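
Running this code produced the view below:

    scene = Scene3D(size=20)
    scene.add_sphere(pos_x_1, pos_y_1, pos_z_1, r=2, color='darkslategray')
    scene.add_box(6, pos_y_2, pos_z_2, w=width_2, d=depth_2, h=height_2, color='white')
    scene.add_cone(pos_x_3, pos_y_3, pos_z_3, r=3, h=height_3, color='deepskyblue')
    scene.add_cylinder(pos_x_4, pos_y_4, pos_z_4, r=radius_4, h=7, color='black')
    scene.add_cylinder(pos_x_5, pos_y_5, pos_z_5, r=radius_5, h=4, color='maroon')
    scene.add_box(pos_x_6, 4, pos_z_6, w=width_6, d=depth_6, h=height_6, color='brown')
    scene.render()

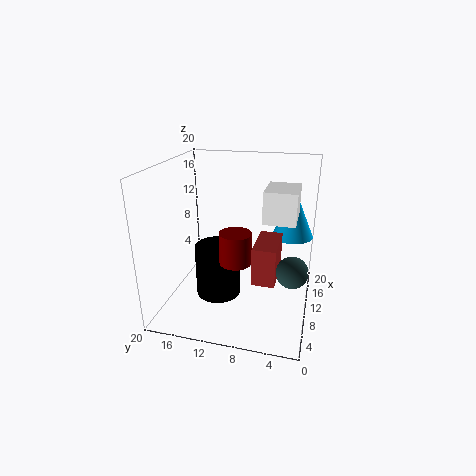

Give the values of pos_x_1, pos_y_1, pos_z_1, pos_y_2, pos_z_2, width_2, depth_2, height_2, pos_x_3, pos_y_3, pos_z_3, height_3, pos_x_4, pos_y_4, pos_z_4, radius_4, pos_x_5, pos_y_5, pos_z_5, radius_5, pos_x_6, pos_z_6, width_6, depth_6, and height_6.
pos_x_1 = 6; pos_y_1 = 2; pos_z_1 = 8; pos_y_2 = 2; pos_z_2 = 14; width_2 = 5; depth_2 = 4; height_2 = 4; pos_x_3 = 15; pos_y_3 = 3; pos_z_3 = 9; height_3 = 7; pos_x_4 = 7; pos_y_4 = 12; pos_z_4 = 3; radius_4 = 3; pos_x_5 = 5; pos_y_5 = 9; pos_z_5 = 9; radius_5 = 2; pos_x_6 = 5; pos_z_6 = 6; width_6 = 6; depth_6 = 3; height_6 = 5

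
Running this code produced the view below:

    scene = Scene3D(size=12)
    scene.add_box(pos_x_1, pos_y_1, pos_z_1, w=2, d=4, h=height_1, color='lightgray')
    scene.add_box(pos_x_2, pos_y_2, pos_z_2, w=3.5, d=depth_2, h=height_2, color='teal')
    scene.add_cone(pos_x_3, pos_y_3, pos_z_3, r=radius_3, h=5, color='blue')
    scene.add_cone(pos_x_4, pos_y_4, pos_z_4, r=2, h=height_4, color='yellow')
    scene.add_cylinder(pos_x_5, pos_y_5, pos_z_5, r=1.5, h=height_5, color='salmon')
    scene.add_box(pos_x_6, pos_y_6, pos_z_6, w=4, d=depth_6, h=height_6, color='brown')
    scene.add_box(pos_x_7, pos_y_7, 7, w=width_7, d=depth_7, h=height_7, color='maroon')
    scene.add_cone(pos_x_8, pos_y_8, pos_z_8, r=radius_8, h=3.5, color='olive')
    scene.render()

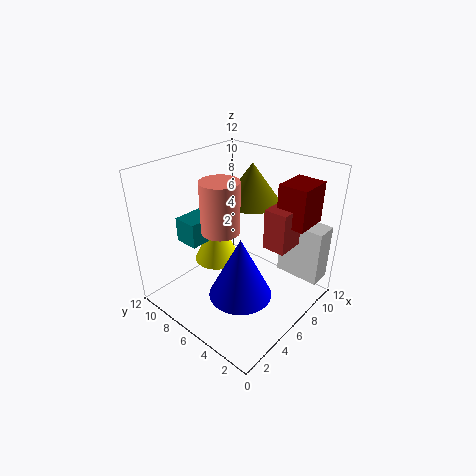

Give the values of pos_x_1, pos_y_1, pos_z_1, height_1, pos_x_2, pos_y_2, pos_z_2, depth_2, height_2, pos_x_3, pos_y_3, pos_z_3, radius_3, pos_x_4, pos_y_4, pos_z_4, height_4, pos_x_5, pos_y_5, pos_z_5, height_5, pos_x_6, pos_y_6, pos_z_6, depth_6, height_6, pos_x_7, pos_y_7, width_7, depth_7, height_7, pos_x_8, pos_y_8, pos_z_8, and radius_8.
pos_x_1 = 10, pos_y_1 = 0.5, pos_z_1 = 1.5, height_1 = 5, pos_x_2 = 2.5, pos_y_2 = 7.5, pos_z_2 = 6, depth_2 = 2, height_2 = 2, pos_x_3 = 4, pos_y_3 = 4, pos_z_3 = 2.5, radius_3 = 2.5, pos_x_4 = 6, pos_y_4 = 8.5, pos_z_4 = 3, height_4 = 4.5, pos_x_5 = 4, pos_y_5 = 6, pos_z_5 = 7.5, height_5 = 4, pos_x_6 = 7.5, pos_y_6 = 2.5, pos_z_6 = 5, depth_6 = 2, height_6 = 3.5, pos_x_7 = 8.5, pos_y_7 = 1.5, width_7 = 3, depth_7 = 2.5, height_7 = 3.5, pos_x_8 = 9, pos_y_8 = 7, pos_z_8 = 8, radius_8 = 2.5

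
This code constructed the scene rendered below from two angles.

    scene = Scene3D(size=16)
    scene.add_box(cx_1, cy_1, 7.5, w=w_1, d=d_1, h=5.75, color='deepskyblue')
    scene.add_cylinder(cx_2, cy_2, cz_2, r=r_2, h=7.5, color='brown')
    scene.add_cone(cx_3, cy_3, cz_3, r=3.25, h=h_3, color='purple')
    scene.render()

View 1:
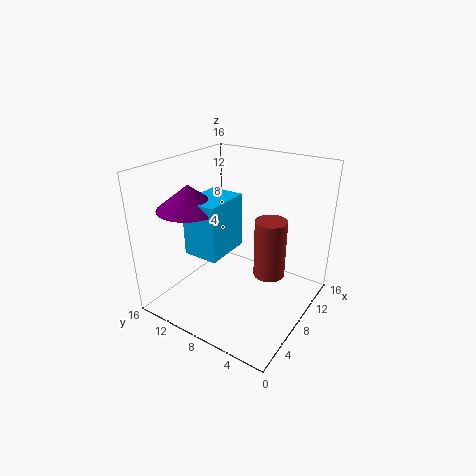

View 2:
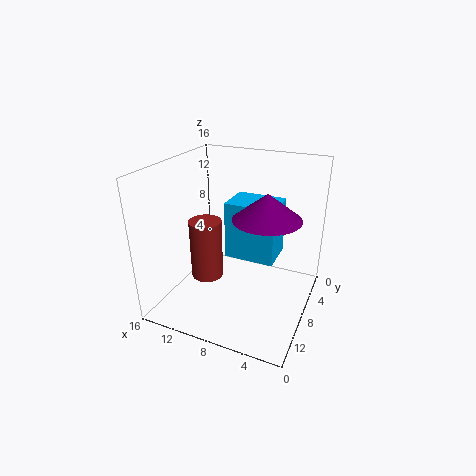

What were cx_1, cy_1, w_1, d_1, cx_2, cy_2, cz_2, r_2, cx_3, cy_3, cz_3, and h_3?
cx_1 = 3
cy_1 = 7.5
w_1 = 5
d_1 = 3.75
cx_2 = 13
cy_2 = 6.5
cz_2 = 1
r_2 = 2
cx_3 = 3.75
cy_3 = 11
cz_3 = 12.25
h_3 = 2.5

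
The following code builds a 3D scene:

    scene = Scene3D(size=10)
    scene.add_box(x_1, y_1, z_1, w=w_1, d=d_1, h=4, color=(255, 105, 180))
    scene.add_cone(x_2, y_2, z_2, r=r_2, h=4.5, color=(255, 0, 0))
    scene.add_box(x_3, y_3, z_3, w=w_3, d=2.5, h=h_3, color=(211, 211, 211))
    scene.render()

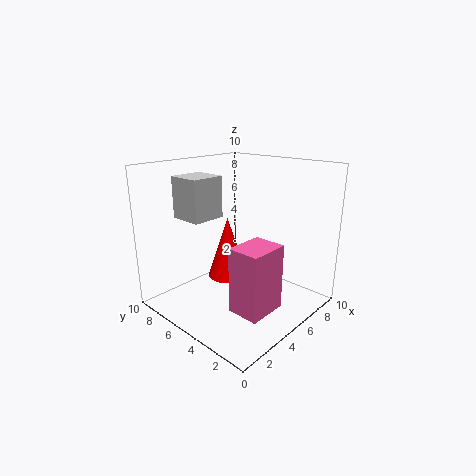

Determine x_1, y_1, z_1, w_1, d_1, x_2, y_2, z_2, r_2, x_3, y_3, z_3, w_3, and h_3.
x_1 = 1.5, y_1 = 0.5, z_1 = 2, w_1 = 2.5, d_1 = 2, x_2 = 5.5, y_2 = 6.5, z_2 = 1.5, r_2 = 1.5, x_3 = 3, y_3 = 7, z_3 = 6, w_3 = 2.5, h_3 = 3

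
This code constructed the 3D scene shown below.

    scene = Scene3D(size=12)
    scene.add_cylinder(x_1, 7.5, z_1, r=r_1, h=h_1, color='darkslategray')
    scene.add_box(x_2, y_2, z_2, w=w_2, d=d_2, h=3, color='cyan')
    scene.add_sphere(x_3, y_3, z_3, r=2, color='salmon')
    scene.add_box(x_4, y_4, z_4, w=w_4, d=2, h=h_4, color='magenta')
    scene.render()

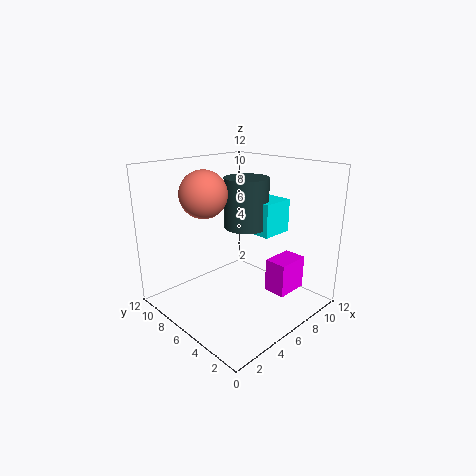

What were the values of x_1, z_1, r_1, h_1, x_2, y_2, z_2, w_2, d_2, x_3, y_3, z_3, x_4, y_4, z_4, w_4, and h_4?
x_1 = 8.5; z_1 = 6; r_1 = 2; h_1 = 4.5; x_2 = 8.5; y_2 = 5; z_2 = 5.5; w_2 = 3; d_2 = 3.5; x_3 = 4.5; y_3 = 8.5; z_3 = 9.5; x_4 = 8.5; y_4 = 3; z_4 = 0.5; w_4 = 3; h_4 = 3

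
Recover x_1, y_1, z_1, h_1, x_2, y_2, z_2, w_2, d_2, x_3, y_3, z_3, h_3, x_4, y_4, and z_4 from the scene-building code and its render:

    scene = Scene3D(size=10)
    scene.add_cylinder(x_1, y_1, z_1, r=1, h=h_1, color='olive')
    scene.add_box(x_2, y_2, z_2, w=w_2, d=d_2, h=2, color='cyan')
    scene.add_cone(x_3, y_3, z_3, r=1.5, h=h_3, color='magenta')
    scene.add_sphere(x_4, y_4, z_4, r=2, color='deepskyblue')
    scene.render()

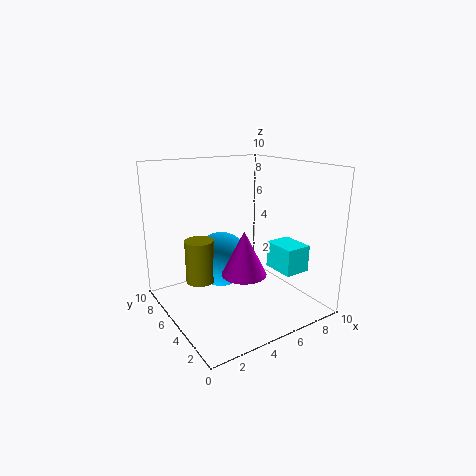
x_1 = 2.5, y_1 = 6, z_1 = 2, h_1 = 3, x_2 = 8, y_2 = 3, z_2 = 2, w_2 = 2, d_2 = 2.5, x_3 = 4.5, y_3 = 3.5, z_3 = 3, h_3 = 3, x_4 = 4.5, y_4 = 6.5, z_4 = 3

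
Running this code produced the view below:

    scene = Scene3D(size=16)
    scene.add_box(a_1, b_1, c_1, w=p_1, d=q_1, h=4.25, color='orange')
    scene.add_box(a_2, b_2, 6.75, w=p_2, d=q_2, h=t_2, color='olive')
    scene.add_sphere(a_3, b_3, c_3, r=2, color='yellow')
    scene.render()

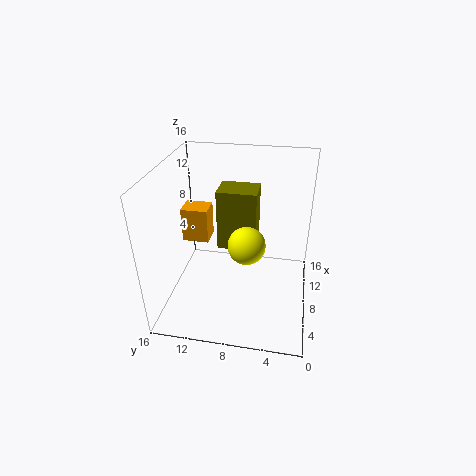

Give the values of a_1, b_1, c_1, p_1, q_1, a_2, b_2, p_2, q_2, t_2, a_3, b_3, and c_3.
a_1 = 10.5; b_1 = 12.25; c_1 = 5.25; p_1 = 2.75; q_1 = 3.25; a_2 = 7.5; b_2 = 6; p_2 = 3.25; q_2 = 4.25; t_2 = 6.75; a_3 = 6.25; b_3 = 6.75; c_3 = 8.25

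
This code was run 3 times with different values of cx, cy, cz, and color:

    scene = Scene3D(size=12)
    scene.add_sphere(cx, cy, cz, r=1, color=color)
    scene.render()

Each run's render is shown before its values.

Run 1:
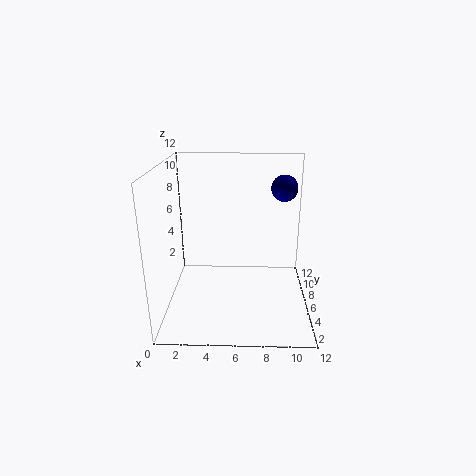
cx = 9.5
cy = 5
cz = 10.5
color = 'navy'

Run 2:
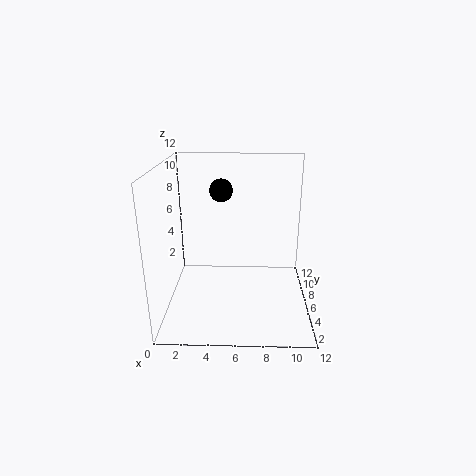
cx = 4.5
cy = 8
cz = 9.5
color = 'black'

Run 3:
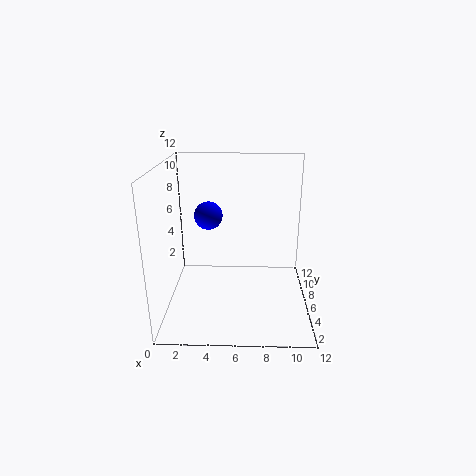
cx = 4
cy = 3
cz = 9
color = 'blue'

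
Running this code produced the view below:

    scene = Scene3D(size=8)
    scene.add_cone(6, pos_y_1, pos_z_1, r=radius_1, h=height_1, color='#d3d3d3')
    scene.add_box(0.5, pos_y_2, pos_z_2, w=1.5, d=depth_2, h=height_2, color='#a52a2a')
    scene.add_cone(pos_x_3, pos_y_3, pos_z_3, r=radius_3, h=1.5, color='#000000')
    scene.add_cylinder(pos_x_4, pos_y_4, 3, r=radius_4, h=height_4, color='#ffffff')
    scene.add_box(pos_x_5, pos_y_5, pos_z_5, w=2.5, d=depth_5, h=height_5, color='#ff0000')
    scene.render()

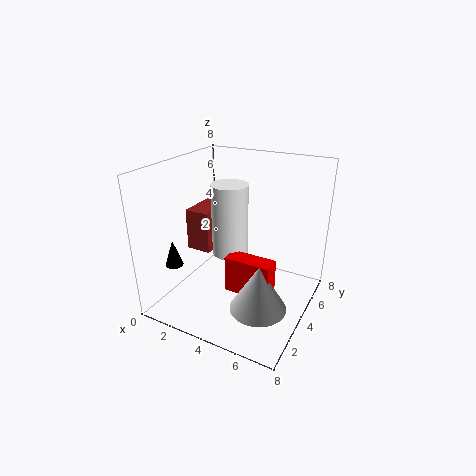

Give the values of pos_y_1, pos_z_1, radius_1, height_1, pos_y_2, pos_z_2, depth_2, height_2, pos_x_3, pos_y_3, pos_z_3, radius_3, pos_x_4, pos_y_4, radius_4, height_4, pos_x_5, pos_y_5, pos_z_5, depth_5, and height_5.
pos_y_1 = 2.5, pos_z_1 = 1, radius_1 = 1.5, height_1 = 2.5, pos_y_2 = 4, pos_z_2 = 2.5, depth_2 = 2.5, height_2 = 2.5, pos_x_3 = 1, pos_y_3 = 2, pos_z_3 = 2.5, radius_3 = 0.5, pos_x_4 = 3.5, pos_y_4 = 4, radius_4 = 1, height_4 = 4, pos_x_5 = 4, pos_y_5 = 2.5, pos_z_5 = 1.5, depth_5 = 1, height_5 = 2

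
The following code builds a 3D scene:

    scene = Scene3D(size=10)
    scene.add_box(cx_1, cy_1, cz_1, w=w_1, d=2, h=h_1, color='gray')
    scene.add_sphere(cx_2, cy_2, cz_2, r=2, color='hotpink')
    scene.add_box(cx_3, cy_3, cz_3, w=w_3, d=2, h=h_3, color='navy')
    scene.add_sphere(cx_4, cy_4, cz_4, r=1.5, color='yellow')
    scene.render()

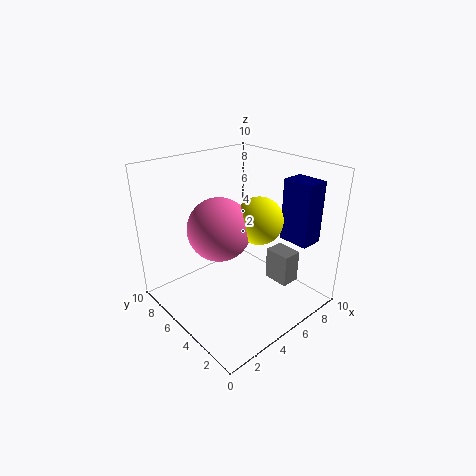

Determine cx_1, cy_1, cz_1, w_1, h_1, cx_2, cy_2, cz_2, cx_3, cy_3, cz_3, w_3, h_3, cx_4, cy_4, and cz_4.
cx_1 = 8; cy_1 = 3; cz_1 = 0.5; w_1 = 1.5; h_1 = 2.5; cx_2 = 3; cy_2 = 4.5; cz_2 = 6.5; cx_3 = 6.5; cy_3 = 0.5; cz_3 = 5.5; w_3 = 1.5; h_3 = 4; cx_4 = 5; cy_4 = 3; cz_4 = 7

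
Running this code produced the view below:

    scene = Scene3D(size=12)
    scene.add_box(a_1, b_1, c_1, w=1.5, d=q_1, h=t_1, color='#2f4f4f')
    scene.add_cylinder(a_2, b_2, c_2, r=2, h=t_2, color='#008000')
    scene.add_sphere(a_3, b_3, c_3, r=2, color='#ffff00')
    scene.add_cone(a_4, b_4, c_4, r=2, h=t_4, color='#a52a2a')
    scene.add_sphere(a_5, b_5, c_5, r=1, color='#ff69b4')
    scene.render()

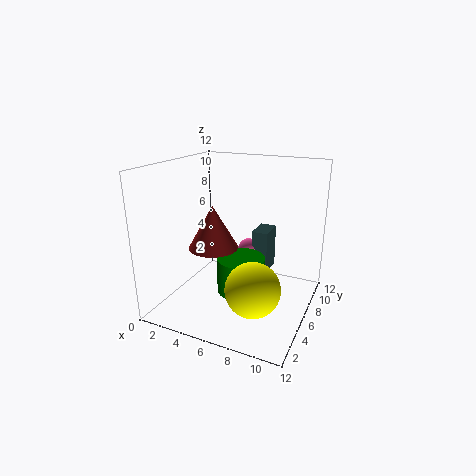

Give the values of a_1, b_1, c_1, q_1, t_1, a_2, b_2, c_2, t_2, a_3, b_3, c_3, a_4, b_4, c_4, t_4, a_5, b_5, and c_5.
a_1 = 6
b_1 = 9
c_1 = 1.5
q_1 = 2.5
t_1 = 4
a_2 = 6.5
b_2 = 5.5
c_2 = 1.5
t_2 = 3
a_3 = 9
b_3 = 2
c_3 = 4
a_4 = 4.5
b_4 = 4.5
c_4 = 5.5
t_4 = 3.5
a_5 = 5.5
b_5 = 9.5
c_5 = 3.5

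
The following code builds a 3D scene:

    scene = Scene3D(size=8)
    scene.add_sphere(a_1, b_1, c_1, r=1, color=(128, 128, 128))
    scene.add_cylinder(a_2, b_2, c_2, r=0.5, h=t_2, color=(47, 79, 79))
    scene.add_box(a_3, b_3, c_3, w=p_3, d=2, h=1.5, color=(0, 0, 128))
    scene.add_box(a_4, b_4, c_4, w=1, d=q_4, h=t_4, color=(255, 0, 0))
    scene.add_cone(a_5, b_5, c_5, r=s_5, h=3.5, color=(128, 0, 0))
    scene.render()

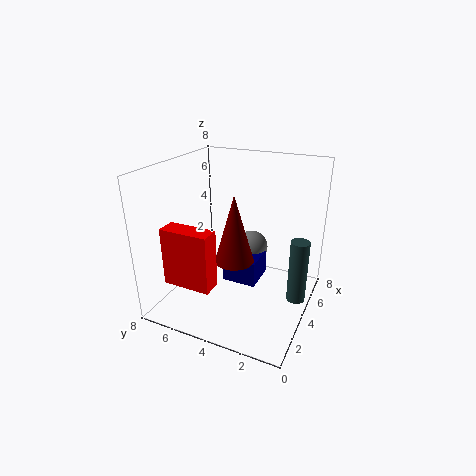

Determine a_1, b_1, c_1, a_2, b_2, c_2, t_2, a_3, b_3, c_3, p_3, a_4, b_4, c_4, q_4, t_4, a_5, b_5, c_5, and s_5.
a_1 = 6, b_1 = 4, c_1 = 2.5, a_2 = 4, b_2 = 0.5, c_2 = 1, t_2 = 3.5, a_3 = 4, b_3 = 3, c_3 = 1, p_3 = 2, a_4 = 0.5, b_4 = 4, c_4 = 2.5, q_4 = 2.5, t_4 = 3, a_5 = 2.5, b_5 = 3.5, c_5 = 3.5, s_5 = 1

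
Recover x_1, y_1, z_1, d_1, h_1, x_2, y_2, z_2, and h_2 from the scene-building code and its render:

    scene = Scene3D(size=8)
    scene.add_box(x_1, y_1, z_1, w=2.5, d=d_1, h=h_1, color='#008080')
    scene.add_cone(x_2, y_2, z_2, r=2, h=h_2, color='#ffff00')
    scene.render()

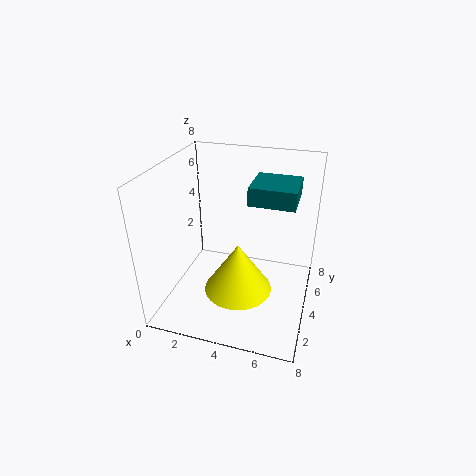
x_1 = 4.5; y_1 = 4; z_1 = 6; d_1 = 2.5; h_1 = 1; x_2 = 4; y_2 = 4; z_2 = 0.5; h_2 = 3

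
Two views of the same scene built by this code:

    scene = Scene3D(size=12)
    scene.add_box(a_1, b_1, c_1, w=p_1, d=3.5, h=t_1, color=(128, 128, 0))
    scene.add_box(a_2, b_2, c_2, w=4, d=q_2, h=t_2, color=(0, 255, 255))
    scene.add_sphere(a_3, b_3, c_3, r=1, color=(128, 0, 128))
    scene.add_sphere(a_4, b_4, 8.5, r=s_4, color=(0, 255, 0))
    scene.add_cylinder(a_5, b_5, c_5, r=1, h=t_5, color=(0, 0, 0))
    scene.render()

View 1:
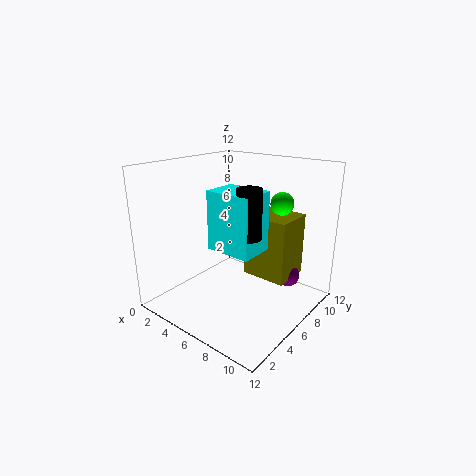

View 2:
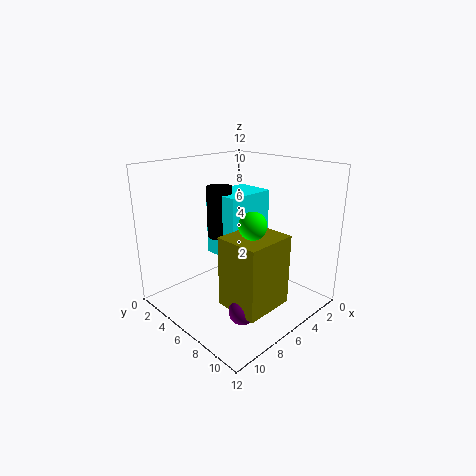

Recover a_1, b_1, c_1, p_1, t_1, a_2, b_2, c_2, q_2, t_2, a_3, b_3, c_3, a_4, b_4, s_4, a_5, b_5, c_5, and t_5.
a_1 = 5.5; b_1 = 7.5; c_1 = 2; p_1 = 4; t_1 = 5.5; a_2 = 4; b_2 = 4.5; c_2 = 5; q_2 = 3; t_2 = 5; a_3 = 9; b_3 = 9.5; c_3 = 2; a_4 = 8; b_4 = 9.5; s_4 = 1; a_5 = 7.5; b_5 = 5.5; c_5 = 6.5; t_5 = 4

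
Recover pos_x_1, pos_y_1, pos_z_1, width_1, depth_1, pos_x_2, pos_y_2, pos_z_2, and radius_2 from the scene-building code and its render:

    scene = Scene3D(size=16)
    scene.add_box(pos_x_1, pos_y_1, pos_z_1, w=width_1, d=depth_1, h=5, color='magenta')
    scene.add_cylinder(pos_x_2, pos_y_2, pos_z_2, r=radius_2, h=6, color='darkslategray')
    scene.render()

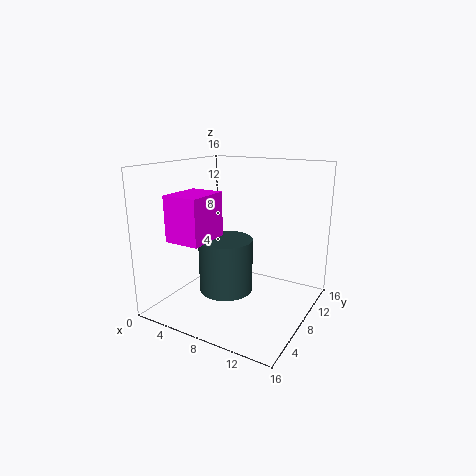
pos_x_1 = 2
pos_y_1 = 3
pos_z_1 = 8
width_1 = 4
depth_1 = 5
pos_x_2 = 7
pos_y_2 = 7
pos_z_2 = 2
radius_2 = 3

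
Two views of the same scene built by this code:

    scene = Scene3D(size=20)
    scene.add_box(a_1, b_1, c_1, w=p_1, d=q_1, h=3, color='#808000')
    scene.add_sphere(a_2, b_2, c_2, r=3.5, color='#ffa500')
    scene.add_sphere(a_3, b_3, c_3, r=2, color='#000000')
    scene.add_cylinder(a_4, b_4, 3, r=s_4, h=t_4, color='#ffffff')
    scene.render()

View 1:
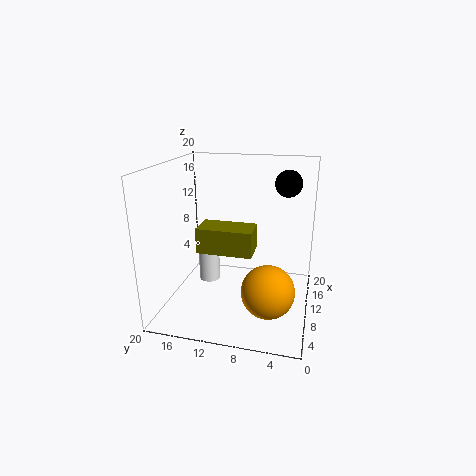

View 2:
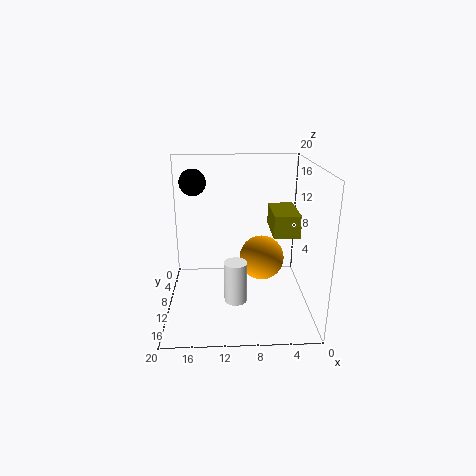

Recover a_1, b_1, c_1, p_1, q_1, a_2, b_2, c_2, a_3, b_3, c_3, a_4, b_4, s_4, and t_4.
a_1 = 2; b_1 = 6.5; c_1 = 11; p_1 = 3.5; q_1 = 6.5; a_2 = 6; b_2 = 5; c_2 = 4.5; a_3 = 16.5; b_3 = 4; c_3 = 16.5; a_4 = 10.5; b_4 = 14.5; s_4 = 1.5; t_4 = 5.5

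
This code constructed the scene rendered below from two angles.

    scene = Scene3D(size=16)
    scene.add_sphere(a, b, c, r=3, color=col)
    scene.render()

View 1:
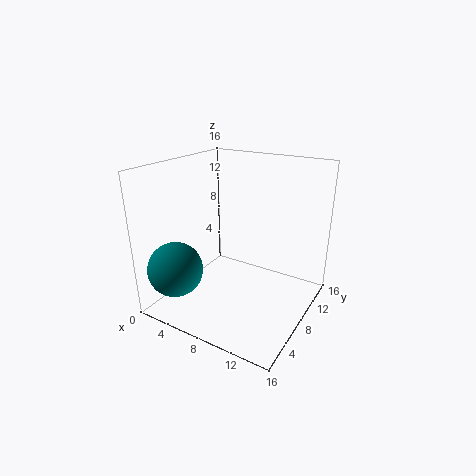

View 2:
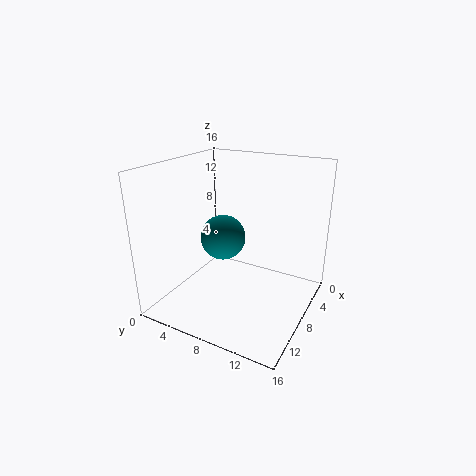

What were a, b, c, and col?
a = 3
b = 3
c = 5
col = 'teal'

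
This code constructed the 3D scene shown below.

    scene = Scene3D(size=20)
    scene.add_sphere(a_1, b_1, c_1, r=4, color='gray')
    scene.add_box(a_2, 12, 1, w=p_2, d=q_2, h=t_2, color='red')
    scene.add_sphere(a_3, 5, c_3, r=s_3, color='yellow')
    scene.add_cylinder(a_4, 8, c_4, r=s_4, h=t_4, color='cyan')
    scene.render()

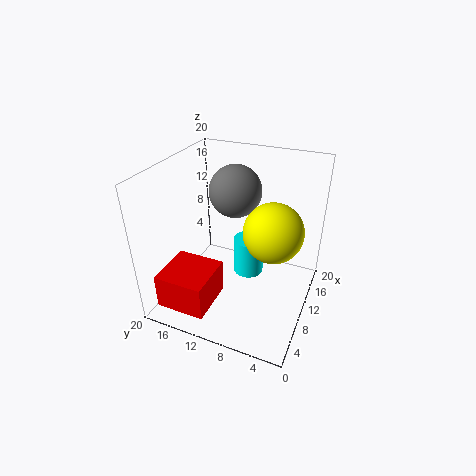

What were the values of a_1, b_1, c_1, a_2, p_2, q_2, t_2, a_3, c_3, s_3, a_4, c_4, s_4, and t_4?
a_1 = 16, b_1 = 13, c_1 = 14, a_2 = 2, p_2 = 7, q_2 = 7, t_2 = 5, a_3 = 10, c_3 = 12, s_3 = 4, a_4 = 9, c_4 = 6, s_4 = 2, t_4 = 5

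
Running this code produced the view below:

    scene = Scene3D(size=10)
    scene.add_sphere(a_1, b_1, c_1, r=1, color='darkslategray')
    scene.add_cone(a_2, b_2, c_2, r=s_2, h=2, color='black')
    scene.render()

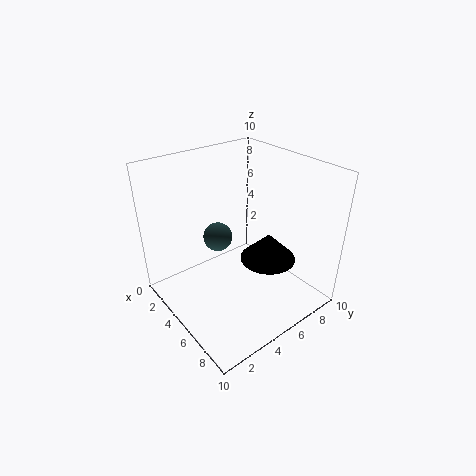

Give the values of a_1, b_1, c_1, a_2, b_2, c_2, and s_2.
a_1 = 4
b_1 = 4
c_1 = 5
a_2 = 6
b_2 = 7
c_2 = 3
s_2 = 2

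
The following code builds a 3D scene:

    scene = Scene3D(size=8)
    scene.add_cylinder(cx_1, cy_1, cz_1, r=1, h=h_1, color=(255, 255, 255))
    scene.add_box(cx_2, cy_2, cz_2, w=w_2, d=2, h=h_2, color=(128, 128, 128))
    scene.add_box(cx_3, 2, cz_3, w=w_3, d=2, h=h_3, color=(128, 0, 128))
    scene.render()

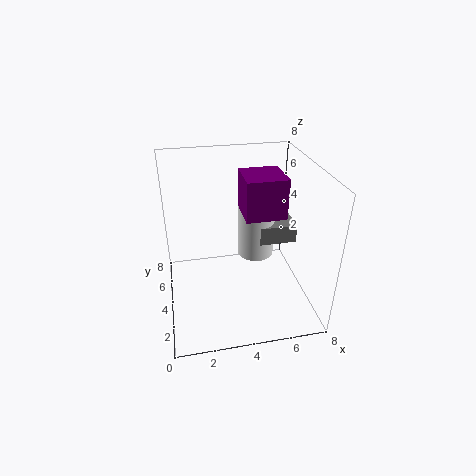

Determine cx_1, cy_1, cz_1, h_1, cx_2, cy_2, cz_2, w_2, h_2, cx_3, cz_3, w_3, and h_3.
cx_1 = 5, cy_1 = 4, cz_1 = 3, h_1 = 4, cx_2 = 5, cy_2 = 3, cz_2 = 4, w_2 = 2, h_2 = 1, cx_3 = 4, cz_3 = 6, w_3 = 2, h_3 = 2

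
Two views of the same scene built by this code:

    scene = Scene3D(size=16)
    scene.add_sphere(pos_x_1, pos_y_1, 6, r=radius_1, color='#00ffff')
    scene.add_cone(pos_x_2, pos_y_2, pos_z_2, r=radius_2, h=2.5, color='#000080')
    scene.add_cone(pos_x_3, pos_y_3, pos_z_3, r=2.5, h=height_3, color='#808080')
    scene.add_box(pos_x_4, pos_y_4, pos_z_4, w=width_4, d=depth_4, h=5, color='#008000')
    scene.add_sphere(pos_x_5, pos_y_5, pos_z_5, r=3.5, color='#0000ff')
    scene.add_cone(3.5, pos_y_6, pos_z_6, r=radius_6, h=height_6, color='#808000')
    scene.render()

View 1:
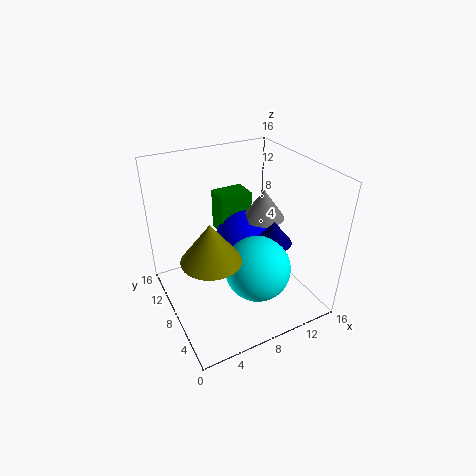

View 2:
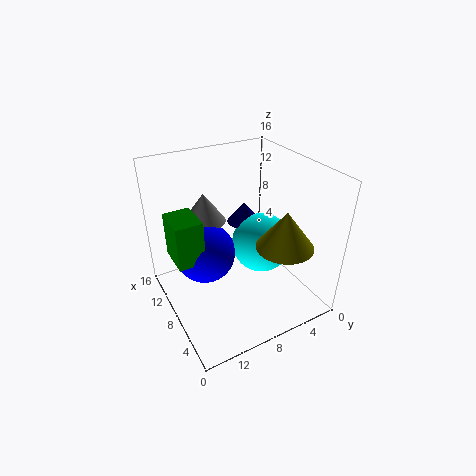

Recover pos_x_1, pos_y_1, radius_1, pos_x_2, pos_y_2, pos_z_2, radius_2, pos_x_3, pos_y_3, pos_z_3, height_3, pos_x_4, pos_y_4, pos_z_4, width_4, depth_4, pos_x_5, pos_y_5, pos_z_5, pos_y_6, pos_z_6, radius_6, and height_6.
pos_x_1 = 8.5
pos_y_1 = 4.5
radius_1 = 3.5
pos_x_2 = 11
pos_y_2 = 5.5
pos_z_2 = 8
radius_2 = 2
pos_x_3 = 12.5
pos_y_3 = 10
pos_z_3 = 8.5
height_3 = 3.5
pos_x_4 = 8
pos_y_4 = 12
pos_z_4 = 6
width_4 = 4
depth_4 = 3
pos_x_5 = 10.5
pos_y_5 = 11
pos_z_5 = 5.5
pos_y_6 = 5
pos_z_6 = 8.5
radius_6 = 3
height_6 = 4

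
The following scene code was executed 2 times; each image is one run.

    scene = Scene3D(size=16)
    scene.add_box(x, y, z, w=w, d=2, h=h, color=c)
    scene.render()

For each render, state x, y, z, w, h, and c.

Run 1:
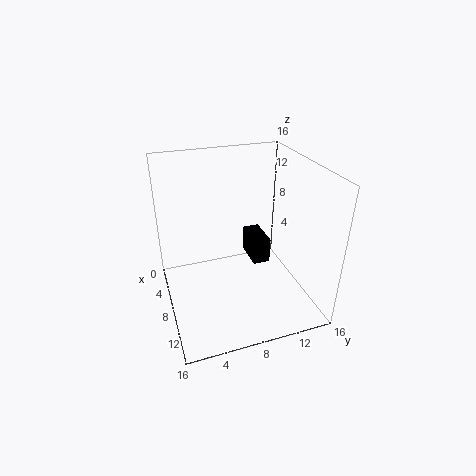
x = 4, y = 10, z = 4, w = 4, h = 3, c = 'black'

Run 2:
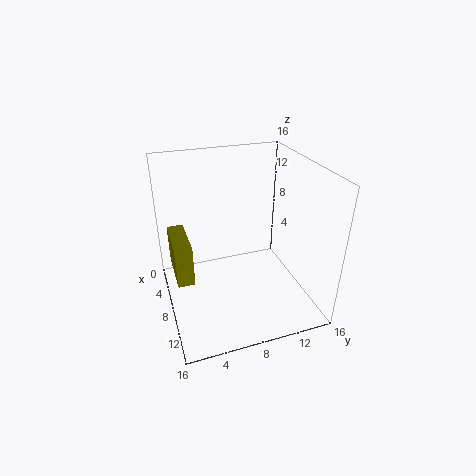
x = 1, y = 1, z = 2, w = 6, h = 5, c = 'olive'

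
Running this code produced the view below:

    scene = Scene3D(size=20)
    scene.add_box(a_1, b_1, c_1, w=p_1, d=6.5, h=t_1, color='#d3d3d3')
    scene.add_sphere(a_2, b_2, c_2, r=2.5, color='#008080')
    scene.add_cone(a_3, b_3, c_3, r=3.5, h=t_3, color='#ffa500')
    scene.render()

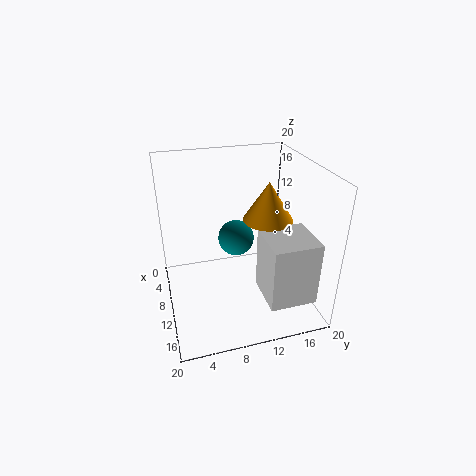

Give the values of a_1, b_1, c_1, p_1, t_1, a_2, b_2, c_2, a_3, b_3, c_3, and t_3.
a_1 = 11, b_1 = 12.5, c_1 = 2.5, p_1 = 6.5, t_1 = 9, a_2 = 9, b_2 = 10, c_2 = 9.5, a_3 = 9.5, b_3 = 14.5, c_3 = 12, t_3 = 5.5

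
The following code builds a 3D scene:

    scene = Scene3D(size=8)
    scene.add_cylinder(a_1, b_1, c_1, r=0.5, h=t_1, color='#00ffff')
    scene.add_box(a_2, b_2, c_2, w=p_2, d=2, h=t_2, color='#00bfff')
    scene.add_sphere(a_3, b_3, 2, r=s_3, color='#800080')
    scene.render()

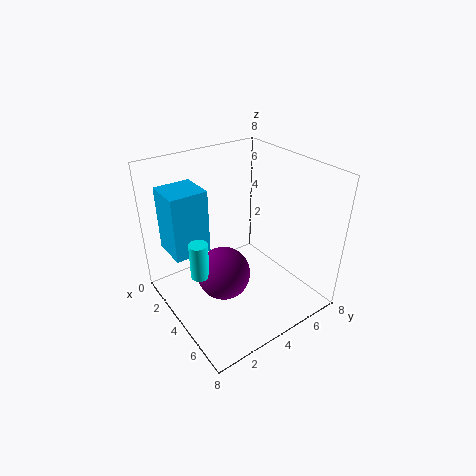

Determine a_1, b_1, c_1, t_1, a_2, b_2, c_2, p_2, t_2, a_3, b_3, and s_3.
a_1 = 4, b_1 = 1.5, c_1 = 2.5, t_1 = 2, a_2 = 1.5, b_2 = 0.5, c_2 = 3.5, p_2 = 2, t_2 = 3.5, a_3 = 4, b_3 = 3, s_3 = 1.5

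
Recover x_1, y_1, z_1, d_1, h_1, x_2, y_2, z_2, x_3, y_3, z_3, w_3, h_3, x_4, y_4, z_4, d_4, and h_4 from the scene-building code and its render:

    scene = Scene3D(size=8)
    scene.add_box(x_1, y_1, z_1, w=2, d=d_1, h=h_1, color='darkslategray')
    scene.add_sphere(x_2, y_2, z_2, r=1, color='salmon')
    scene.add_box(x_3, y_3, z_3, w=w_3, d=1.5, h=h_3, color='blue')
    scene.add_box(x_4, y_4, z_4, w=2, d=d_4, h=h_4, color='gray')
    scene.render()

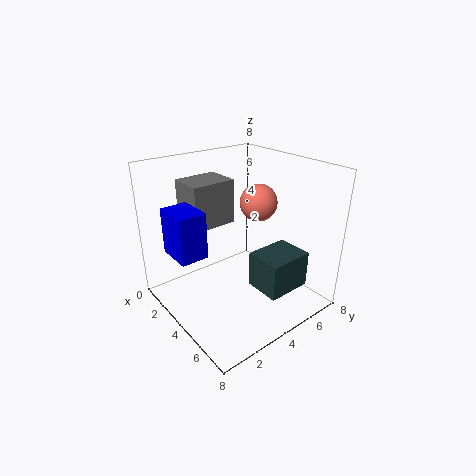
x_1 = 5; y_1 = 4; z_1 = 1.5; d_1 = 2.5; h_1 = 2; x_2 = 4.5; y_2 = 5; z_2 = 6; x_3 = 2; y_3 = 0.5; z_3 = 3.5; w_3 = 2; h_3 = 2.5; x_4 = 1; y_4 = 2; z_4 = 4.5; d_4 = 2.5; h_4 = 2.5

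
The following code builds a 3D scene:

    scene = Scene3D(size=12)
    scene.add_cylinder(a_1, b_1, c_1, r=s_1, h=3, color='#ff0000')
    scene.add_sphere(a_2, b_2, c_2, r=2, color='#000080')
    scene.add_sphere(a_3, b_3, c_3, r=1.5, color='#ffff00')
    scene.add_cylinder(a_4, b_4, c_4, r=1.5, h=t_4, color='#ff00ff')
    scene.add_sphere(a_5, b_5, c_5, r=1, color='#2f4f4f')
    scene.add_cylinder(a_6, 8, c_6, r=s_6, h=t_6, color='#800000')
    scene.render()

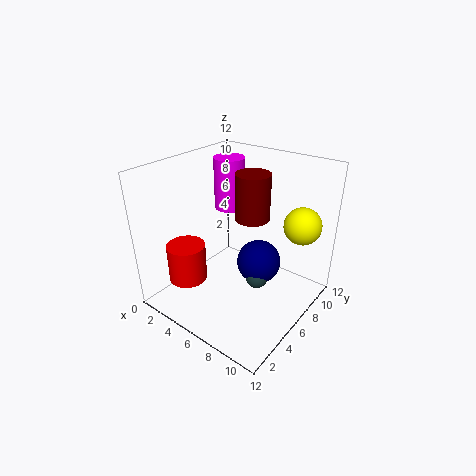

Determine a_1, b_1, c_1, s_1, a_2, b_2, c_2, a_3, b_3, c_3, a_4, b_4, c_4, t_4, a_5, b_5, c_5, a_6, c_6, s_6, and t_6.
a_1 = 4, b_1 = 2, c_1 = 3.5, s_1 = 1.5, a_2 = 6.5, b_2 = 8.5, c_2 = 2.5, a_3 = 10.5, b_3 = 8.5, c_3 = 7.5, a_4 = 1.5, b_4 = 10.5, c_4 = 6, t_4 = 5, a_5 = 7, b_5 = 7.5, c_5 = 1.5, a_6 = 6, c_6 = 7, s_6 = 1.5, t_6 = 4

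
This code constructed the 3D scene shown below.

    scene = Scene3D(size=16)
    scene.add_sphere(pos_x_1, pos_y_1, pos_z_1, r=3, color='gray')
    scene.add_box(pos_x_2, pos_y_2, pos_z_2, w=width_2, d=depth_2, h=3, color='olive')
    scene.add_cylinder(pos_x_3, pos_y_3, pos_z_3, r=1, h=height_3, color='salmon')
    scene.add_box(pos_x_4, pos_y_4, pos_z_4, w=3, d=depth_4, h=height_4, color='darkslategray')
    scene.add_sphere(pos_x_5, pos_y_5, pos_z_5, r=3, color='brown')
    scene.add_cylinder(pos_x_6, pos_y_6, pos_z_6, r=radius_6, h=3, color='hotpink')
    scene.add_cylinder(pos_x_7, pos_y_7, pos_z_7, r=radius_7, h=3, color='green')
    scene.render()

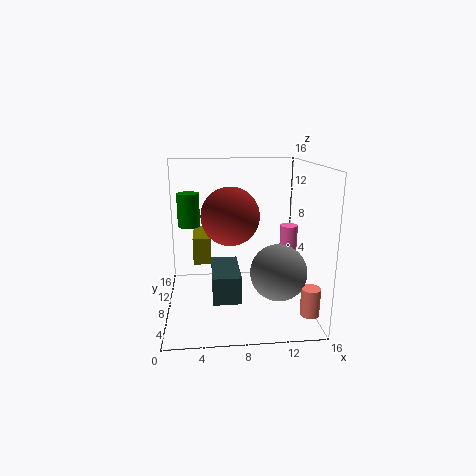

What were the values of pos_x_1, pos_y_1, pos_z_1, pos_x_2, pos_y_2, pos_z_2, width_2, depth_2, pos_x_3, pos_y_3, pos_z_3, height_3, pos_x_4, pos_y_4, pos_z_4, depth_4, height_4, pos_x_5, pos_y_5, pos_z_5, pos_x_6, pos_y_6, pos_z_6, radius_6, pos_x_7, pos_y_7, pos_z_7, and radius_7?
pos_x_1 = 12; pos_y_1 = 5; pos_z_1 = 5; pos_x_2 = 3; pos_y_2 = 8; pos_z_2 = 5; width_2 = 2; depth_2 = 5; pos_x_3 = 15; pos_y_3 = 3; pos_z_3 = 1; height_3 = 3; pos_x_4 = 5; pos_y_4 = 4; pos_z_4 = 2; depth_4 = 6; height_4 = 3; pos_x_5 = 7; pos_y_5 = 6; pos_z_5 = 11; pos_x_6 = 14; pos_y_6 = 9; pos_z_6 = 6; radius_6 = 1; pos_x_7 = 3; pos_y_7 = 3; pos_z_7 = 11; radius_7 = 1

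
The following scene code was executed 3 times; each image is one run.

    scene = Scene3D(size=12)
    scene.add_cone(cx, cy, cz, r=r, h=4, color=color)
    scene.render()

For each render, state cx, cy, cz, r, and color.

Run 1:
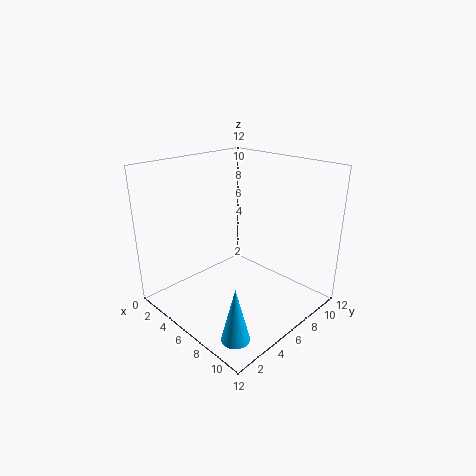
cx = 10.75; cy = 1; cz = 1.5; r = 1; color = 'deepskyblue'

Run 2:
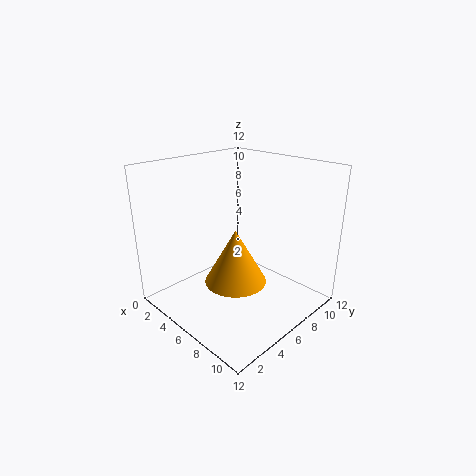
cx = 8.5; cy = 3.25; cz = 4.25; r = 2.25; color = 'orange'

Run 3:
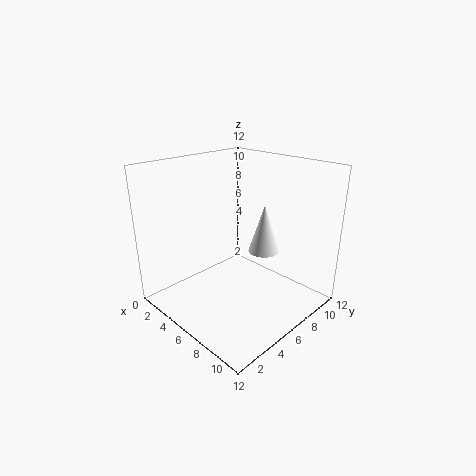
cx = 7.75; cy = 7.25; cz = 5; r = 1.25; color = 'white'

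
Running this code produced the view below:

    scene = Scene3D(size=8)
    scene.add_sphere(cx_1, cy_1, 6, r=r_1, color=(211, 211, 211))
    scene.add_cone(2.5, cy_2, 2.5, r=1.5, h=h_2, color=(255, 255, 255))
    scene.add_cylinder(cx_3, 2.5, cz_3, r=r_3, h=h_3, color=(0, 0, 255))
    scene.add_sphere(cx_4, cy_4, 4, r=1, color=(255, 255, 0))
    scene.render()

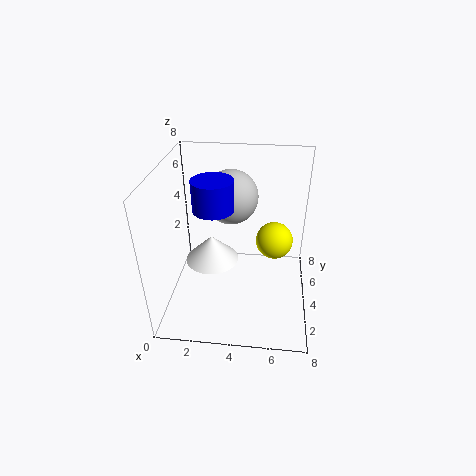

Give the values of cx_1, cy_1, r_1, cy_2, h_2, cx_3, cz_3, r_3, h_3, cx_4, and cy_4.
cx_1 = 3.5; cy_1 = 5; r_1 = 1.5; cy_2 = 4; h_2 = 1.5; cx_3 = 3; cz_3 = 6.5; r_3 = 1; h_3 = 1.5; cx_4 = 6; cy_4 = 4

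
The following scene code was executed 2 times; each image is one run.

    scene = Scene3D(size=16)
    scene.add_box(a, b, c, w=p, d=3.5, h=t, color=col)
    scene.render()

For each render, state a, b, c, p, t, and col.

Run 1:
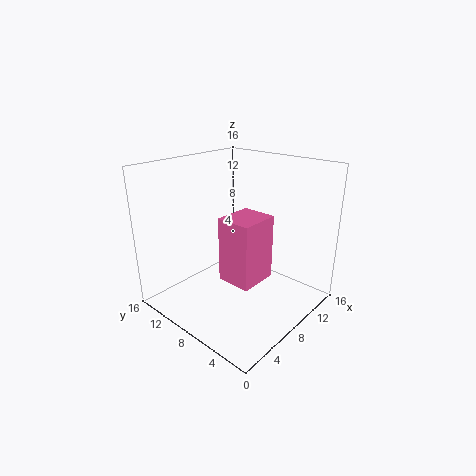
a = 3.5; b = 3; c = 5.5; p = 4; t = 6.5; col = 'hotpink'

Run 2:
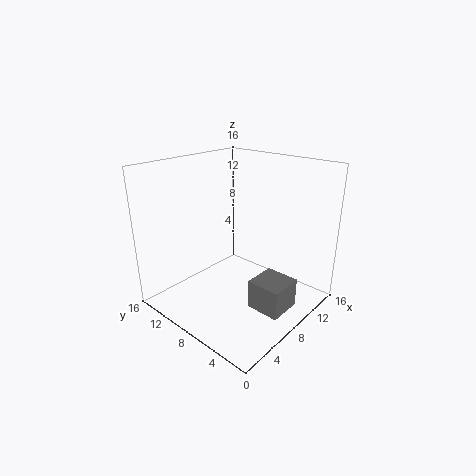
a = 5; b = 0.5; c = 2.5; p = 3.5; t = 3; col = 'gray'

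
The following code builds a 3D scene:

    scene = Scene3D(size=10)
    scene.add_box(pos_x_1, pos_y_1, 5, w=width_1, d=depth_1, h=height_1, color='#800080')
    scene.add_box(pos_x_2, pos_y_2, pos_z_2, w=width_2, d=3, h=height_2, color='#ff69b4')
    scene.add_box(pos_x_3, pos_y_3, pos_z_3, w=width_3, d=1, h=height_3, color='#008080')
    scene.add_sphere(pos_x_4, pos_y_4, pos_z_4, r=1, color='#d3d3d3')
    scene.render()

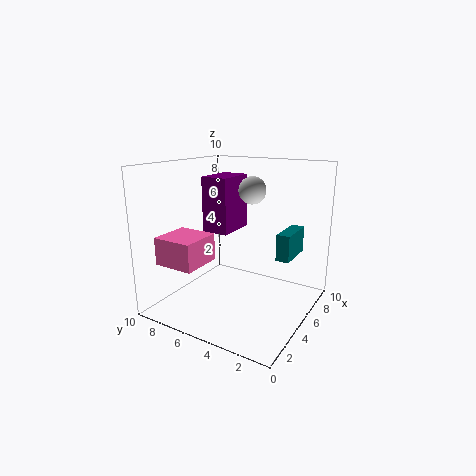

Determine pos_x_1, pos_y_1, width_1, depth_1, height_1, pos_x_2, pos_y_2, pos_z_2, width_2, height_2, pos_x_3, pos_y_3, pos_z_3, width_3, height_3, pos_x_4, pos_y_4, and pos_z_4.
pos_x_1 = 5
pos_y_1 = 6
width_1 = 3
depth_1 = 2
height_1 = 4
pos_x_2 = 2
pos_y_2 = 7
pos_z_2 = 3
width_2 = 3
height_2 = 2
pos_x_3 = 7
pos_y_3 = 2
pos_z_3 = 3
width_3 = 3
height_3 = 2
pos_x_4 = 7
pos_y_4 = 5
pos_z_4 = 8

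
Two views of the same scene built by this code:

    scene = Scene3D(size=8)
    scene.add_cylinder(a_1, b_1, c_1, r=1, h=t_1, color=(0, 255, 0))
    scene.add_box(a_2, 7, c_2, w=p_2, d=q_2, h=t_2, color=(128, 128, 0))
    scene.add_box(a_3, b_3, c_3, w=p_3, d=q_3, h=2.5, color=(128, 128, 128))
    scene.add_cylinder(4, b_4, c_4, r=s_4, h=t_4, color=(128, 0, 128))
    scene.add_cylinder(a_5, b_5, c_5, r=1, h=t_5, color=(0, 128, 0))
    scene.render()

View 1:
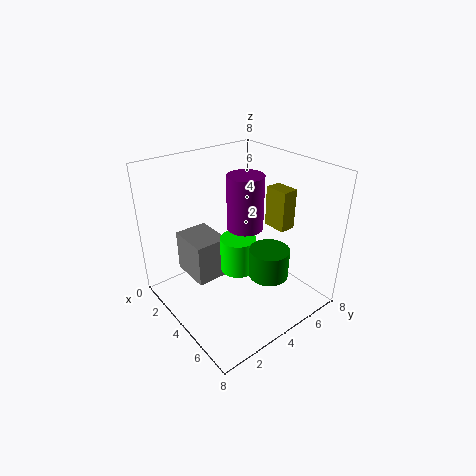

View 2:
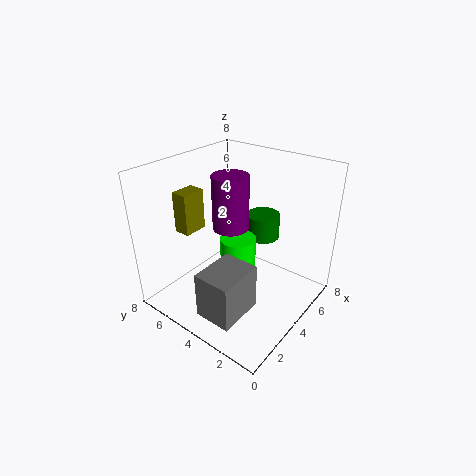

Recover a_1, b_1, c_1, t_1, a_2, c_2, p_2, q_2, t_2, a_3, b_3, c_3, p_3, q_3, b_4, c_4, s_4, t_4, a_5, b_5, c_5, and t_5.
a_1 = 4, b_1 = 4, c_1 = 2, t_1 = 2, a_2 = 3, c_2 = 3.5, p_2 = 1.5, q_2 = 1, t_2 = 2.5, a_3 = 0.5, b_3 = 2, c_3 = 1, p_3 = 2.5, q_3 = 2, b_4 = 4.5, c_4 = 4.5, s_4 = 1, t_4 = 3, a_5 = 6.5, b_5 = 4, c_5 = 3, t_5 = 1.5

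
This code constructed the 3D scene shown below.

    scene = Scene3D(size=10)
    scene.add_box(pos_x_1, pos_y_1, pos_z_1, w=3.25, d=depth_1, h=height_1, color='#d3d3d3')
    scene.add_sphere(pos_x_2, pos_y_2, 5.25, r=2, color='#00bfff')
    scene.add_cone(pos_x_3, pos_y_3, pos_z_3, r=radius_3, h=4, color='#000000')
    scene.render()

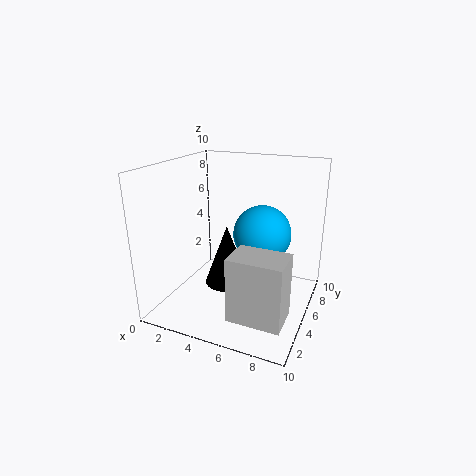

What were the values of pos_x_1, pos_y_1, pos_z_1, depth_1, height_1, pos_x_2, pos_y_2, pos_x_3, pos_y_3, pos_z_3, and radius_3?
pos_x_1 = 6.25
pos_y_1 = 0.25
pos_z_1 = 1.75
depth_1 = 2.25
height_1 = 4
pos_x_2 = 6.5
pos_y_2 = 5.75
pos_x_3 = 4.75
pos_y_3 = 3.75
pos_z_3 = 2.25
radius_3 = 1.5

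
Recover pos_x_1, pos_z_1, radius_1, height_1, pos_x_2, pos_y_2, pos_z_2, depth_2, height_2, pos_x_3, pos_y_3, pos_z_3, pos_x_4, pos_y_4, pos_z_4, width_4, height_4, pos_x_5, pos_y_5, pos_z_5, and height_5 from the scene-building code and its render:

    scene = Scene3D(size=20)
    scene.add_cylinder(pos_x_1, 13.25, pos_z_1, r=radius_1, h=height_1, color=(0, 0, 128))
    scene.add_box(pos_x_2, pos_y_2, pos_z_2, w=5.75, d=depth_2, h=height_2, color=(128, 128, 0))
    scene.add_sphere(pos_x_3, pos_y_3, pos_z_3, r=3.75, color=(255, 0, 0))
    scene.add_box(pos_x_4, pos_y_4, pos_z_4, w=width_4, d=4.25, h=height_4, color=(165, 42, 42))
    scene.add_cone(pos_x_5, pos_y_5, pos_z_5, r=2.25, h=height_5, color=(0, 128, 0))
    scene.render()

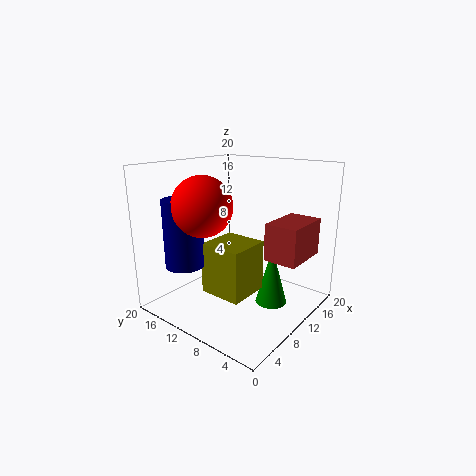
pos_x_1 = 3, pos_z_1 = 7.5, radius_1 = 2.5, height_1 = 8.75, pos_x_2 = 4.25, pos_y_2 = 5.75, pos_z_2 = 3.75, depth_2 = 5.75, height_2 = 6.75, pos_x_3 = 4, pos_y_3 = 10.75, pos_z_3 = 15.5, pos_x_4 = 8.25, pos_y_4 = 0.25, pos_z_4 = 8.75, width_4 = 6.5, height_4 = 4.75, pos_x_5 = 12.75, pos_y_5 = 6, pos_z_5 = 0.25, height_5 = 8.25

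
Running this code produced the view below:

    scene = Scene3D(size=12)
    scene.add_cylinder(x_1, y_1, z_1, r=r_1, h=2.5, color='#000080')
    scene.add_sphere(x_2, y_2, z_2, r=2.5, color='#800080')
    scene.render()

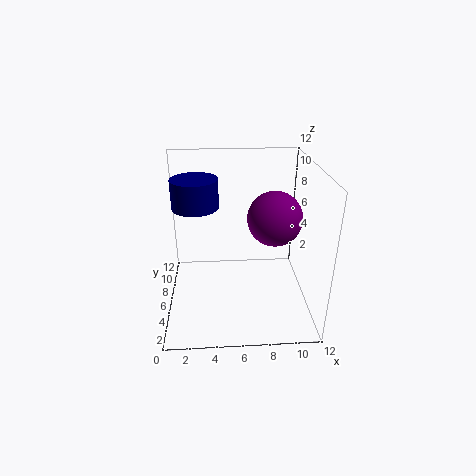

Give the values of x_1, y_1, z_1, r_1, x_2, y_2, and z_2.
x_1 = 2.5
y_1 = 8
z_1 = 8
r_1 = 2
x_2 = 9.5
y_2 = 8.5
z_2 = 6.5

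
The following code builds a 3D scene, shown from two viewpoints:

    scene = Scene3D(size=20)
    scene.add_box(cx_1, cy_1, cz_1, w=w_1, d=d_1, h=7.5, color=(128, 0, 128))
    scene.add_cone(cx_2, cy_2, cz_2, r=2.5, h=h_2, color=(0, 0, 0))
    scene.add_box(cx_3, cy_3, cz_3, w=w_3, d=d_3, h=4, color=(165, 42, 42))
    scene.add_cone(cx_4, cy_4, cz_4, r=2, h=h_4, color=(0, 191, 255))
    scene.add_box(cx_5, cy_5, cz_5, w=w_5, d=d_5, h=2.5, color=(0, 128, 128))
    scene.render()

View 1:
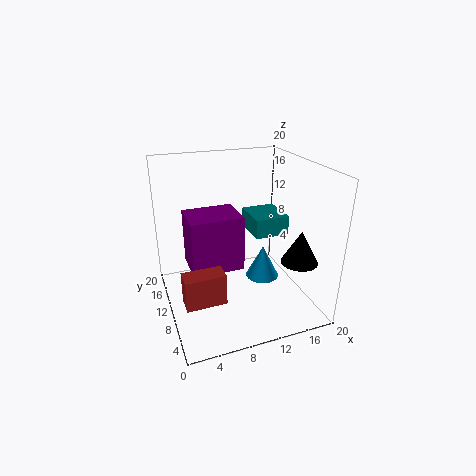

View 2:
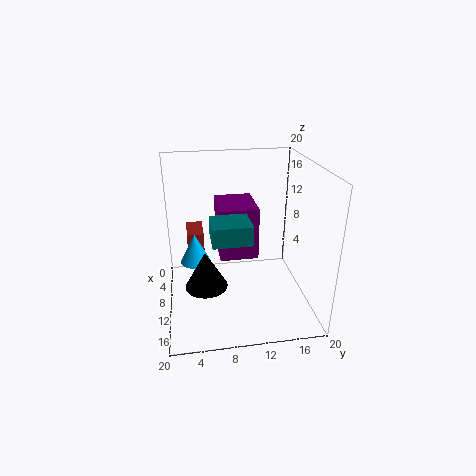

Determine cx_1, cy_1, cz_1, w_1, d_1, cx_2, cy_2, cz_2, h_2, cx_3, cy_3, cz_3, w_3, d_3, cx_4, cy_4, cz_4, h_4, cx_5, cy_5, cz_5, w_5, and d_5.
cx_1 = 3
cy_1 = 7.5
cz_1 = 6.5
w_1 = 7
d_1 = 5.5
cx_2 = 17
cy_2 = 5
cz_2 = 7.5
h_2 = 4.5
cx_3 = 1
cy_3 = 3
cz_3 = 5
w_3 = 5
d_3 = 2.5
cx_4 = 11
cy_4 = 4
cz_4 = 7.5
h_4 = 4
cx_5 = 11
cy_5 = 6
cz_5 = 11.5
w_5 = 4.5
d_5 = 5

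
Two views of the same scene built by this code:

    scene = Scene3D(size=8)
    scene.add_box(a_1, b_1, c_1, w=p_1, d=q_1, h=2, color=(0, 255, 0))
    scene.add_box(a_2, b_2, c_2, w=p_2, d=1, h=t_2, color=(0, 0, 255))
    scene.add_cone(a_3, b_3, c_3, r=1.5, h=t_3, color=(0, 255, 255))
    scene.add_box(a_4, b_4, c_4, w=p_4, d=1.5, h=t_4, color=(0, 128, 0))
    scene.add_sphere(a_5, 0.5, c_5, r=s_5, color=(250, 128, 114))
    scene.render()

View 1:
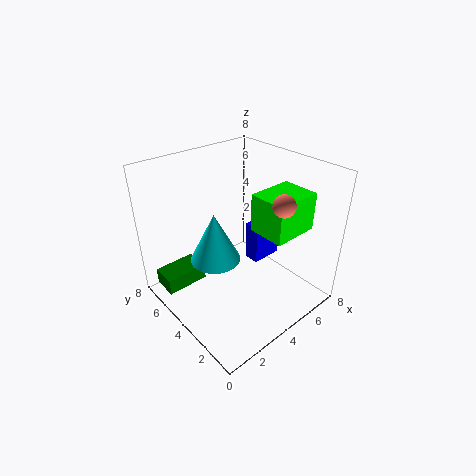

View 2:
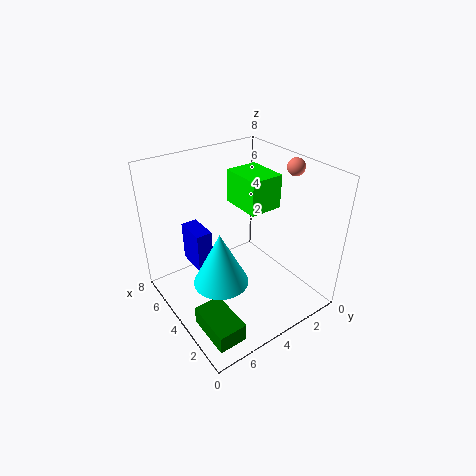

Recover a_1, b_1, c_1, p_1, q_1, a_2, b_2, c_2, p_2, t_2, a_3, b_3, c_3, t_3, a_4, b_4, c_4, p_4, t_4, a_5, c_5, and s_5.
a_1 = 4; b_1 = 1; c_1 = 5; p_1 = 2.5; q_1 = 2; a_2 = 6; b_2 = 4.5; c_2 = 1; p_2 = 2; t_2 = 2.5; a_3 = 3.5; b_3 = 5.5; c_3 = 2; t_3 = 3; a_4 = 0.5; b_4 = 6; c_4 = 0.5; p_4 = 2.5; t_4 = 1; a_5 = 3.5; c_5 = 7.5; s_5 = 0.5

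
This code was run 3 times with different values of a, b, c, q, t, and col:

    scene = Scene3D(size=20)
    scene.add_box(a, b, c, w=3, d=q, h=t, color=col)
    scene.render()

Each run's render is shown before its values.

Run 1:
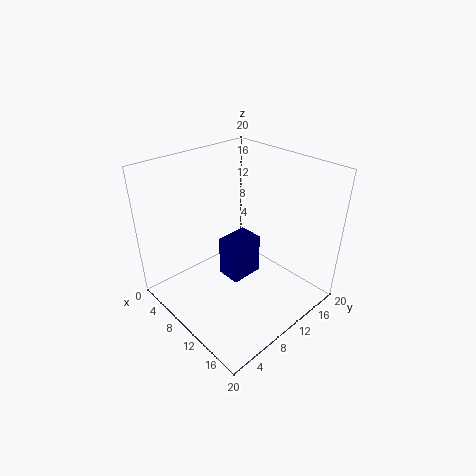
a = 12, b = 5, c = 8, q = 4, t = 5, col = 'navy'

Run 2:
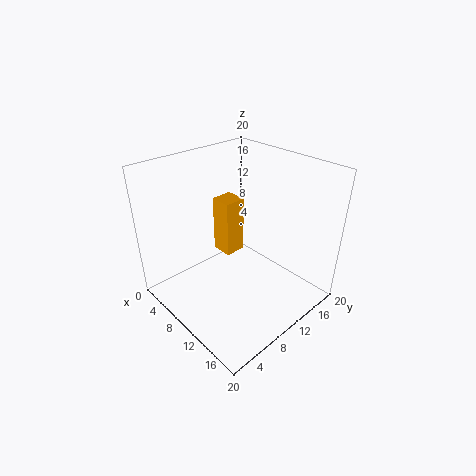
a = 6, b = 9, c = 7, q = 3, t = 8, col = 'orange'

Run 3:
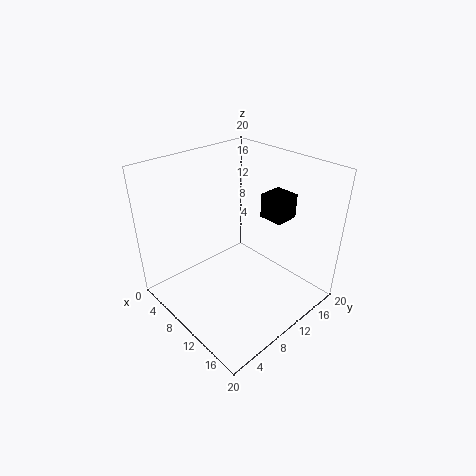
a = 14, b = 10, c = 15, q = 3, t = 3, col = 'black'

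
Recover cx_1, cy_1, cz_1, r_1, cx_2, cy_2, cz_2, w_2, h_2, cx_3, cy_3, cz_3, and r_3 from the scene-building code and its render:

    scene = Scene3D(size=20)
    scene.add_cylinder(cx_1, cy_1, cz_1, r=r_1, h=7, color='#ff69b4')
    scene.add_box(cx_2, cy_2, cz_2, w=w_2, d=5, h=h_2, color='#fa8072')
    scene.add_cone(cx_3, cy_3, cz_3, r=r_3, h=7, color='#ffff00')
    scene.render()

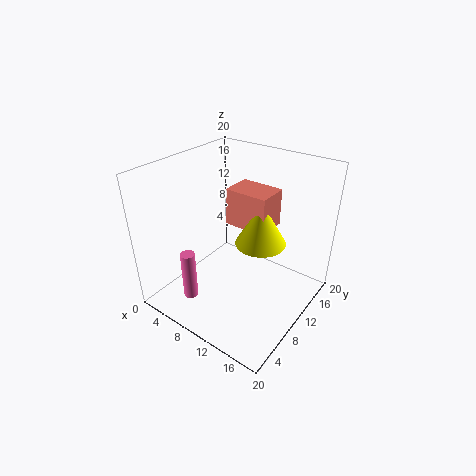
cx_1 = 6, cy_1 = 4, cz_1 = 2, r_1 = 1, cx_2 = 4, cy_2 = 15, cz_2 = 8, w_2 = 7, h_2 = 6, cx_3 = 10, cy_3 = 16, cz_3 = 6, r_3 = 4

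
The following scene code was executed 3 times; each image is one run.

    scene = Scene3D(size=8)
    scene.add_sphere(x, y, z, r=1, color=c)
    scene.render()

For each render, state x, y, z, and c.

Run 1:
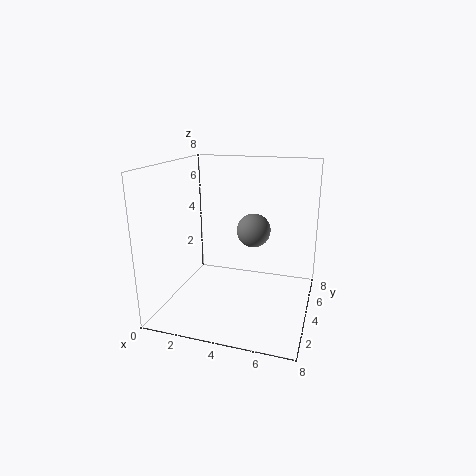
x = 4.5, y = 5.5, z = 4, c = 'gray'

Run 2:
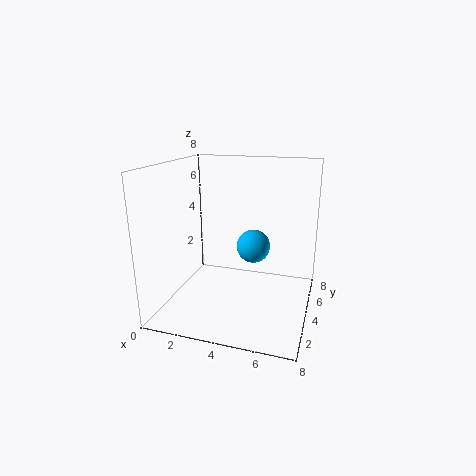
x = 4.5, y = 5.5, z = 3, c = 'deepskyblue'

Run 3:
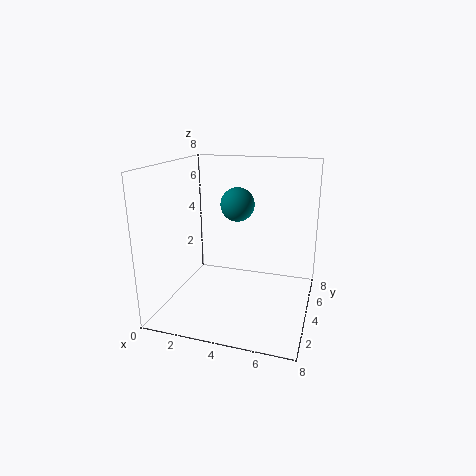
x = 3.5, y = 5.5, z = 5.5, c = 'teal'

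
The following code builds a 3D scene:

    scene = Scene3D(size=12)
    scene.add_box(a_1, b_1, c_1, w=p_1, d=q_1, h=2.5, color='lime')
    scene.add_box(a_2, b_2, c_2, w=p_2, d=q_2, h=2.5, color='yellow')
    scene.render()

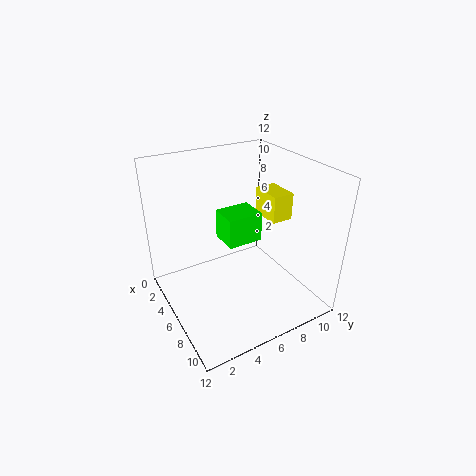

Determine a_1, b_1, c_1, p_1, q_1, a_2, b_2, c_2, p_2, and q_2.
a_1 = 4, b_1 = 5, c_1 = 5.5, p_1 = 2.5, q_1 = 3, a_2 = 2.5, b_2 = 10, c_2 = 6, p_2 = 3, q_2 = 2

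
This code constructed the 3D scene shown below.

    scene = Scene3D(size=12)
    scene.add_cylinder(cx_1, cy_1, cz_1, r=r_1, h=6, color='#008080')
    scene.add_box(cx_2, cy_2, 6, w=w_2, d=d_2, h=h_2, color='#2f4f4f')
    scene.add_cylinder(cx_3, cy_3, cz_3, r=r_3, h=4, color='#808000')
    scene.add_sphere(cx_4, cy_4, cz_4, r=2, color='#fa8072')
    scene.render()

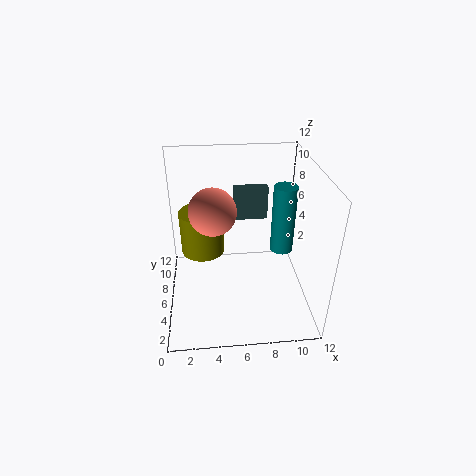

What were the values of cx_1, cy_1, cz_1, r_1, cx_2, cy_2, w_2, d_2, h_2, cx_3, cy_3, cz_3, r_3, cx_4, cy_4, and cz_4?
cx_1 = 10, cy_1 = 7, cz_1 = 4, r_1 = 1, cx_2 = 6, cy_2 = 9, w_2 = 3, d_2 = 1, h_2 = 3, cx_3 = 3, cy_3 = 9, cz_3 = 3, r_3 = 2, cx_4 = 4, cy_4 = 7, cz_4 = 8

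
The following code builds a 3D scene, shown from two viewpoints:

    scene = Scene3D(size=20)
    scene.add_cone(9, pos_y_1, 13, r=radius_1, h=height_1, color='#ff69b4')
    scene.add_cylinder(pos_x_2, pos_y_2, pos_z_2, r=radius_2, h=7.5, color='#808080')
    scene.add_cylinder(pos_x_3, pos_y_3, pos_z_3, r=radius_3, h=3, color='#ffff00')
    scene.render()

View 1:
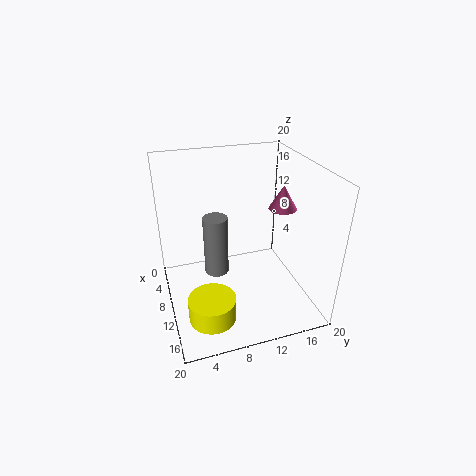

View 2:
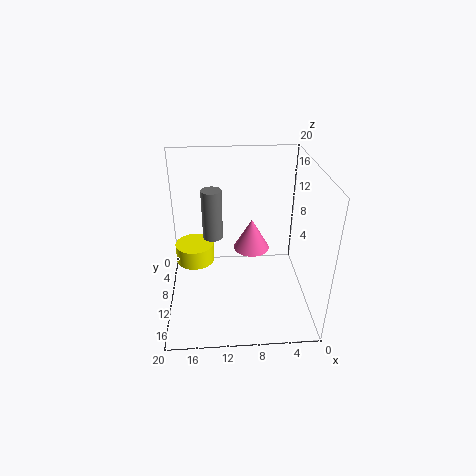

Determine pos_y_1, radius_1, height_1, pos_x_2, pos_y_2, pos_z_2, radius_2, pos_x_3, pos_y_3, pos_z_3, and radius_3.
pos_y_1 = 17, radius_1 = 2, height_1 = 3.5, pos_x_2 = 13.5, pos_y_2 = 6, pos_z_2 = 8, radius_2 = 1.5, pos_x_3 = 16.5, pos_y_3 = 4.5, pos_z_3 = 3, radius_3 = 3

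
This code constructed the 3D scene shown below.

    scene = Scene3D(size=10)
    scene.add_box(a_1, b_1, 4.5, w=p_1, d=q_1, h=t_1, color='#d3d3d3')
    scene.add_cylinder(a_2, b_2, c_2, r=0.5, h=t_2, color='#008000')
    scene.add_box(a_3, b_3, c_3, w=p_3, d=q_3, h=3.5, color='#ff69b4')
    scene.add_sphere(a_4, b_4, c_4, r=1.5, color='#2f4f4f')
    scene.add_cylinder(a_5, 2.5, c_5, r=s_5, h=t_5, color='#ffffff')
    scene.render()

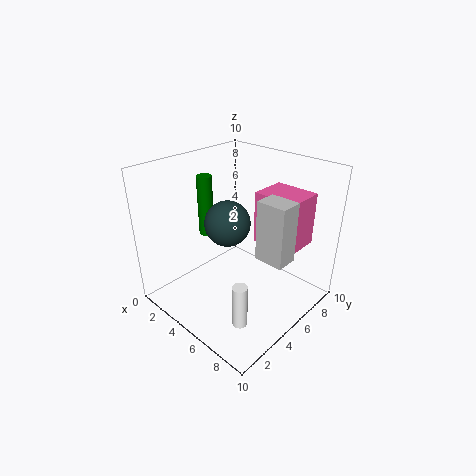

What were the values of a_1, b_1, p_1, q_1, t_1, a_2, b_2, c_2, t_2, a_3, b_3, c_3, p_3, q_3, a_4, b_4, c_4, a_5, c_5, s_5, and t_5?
a_1 = 7, b_1 = 4.5, p_1 = 2, q_1 = 1.5, t_1 = 4, a_2 = 3.5, b_2 = 3.5, c_2 = 5.5, t_2 = 4, a_3 = 6, b_3 = 5.5, c_3 = 5, p_3 = 3, q_3 = 2.5, a_4 = 5, b_4 = 4, c_4 = 6.5, a_5 = 7.5, c_5 = 0.5, s_5 = 0.5, t_5 = 3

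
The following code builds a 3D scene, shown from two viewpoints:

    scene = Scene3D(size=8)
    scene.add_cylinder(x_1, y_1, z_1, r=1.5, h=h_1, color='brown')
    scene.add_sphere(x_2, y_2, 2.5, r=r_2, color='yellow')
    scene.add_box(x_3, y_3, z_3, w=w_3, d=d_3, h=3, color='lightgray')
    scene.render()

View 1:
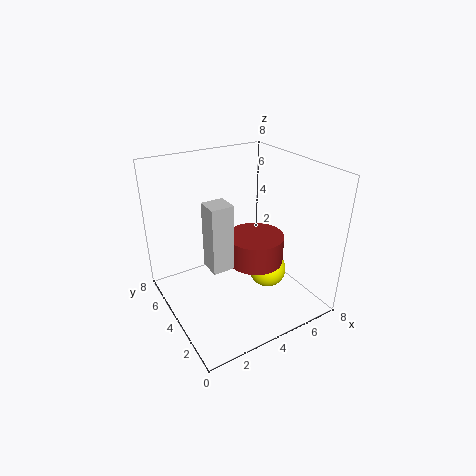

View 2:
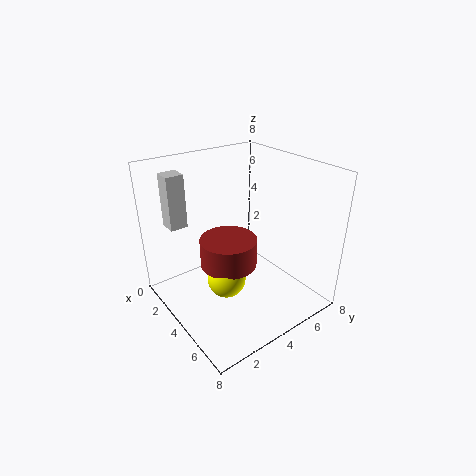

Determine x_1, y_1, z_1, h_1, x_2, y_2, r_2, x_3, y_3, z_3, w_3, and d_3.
x_1 = 4.5; y_1 = 3; z_1 = 3; h_1 = 1.5; x_2 = 5; y_2 = 2.5; r_2 = 1; x_3 = 1; y_3 = 1; z_3 = 4.5; w_3 = 1; d_3 = 1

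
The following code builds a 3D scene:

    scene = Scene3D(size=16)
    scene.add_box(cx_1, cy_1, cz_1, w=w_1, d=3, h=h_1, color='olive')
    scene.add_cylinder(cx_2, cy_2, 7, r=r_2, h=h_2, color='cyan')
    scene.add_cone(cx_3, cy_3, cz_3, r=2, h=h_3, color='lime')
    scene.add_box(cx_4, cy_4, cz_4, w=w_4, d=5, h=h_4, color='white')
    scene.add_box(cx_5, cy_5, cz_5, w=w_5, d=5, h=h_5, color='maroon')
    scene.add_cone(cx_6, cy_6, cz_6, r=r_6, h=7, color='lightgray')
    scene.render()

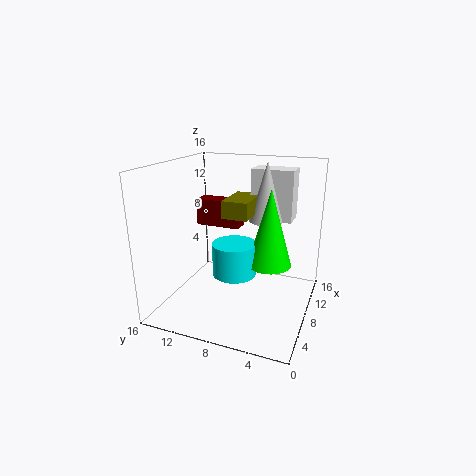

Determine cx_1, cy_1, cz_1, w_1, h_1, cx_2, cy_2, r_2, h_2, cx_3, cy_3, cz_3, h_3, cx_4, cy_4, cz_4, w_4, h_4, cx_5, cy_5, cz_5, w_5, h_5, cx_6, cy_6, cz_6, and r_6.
cx_1 = 8
cy_1 = 7
cz_1 = 10
w_1 = 5
h_1 = 2
cx_2 = 2
cy_2 = 6
r_2 = 2
h_2 = 3
cx_3 = 3
cy_3 = 3
cz_3 = 8
h_3 = 7
cx_4 = 12
cy_4 = 3
cz_4 = 9
w_4 = 3
h_4 = 6
cx_5 = 8
cy_5 = 8
cz_5 = 9
w_5 = 2
h_5 = 3
cx_6 = 12
cy_6 = 6
cz_6 = 9
r_6 = 2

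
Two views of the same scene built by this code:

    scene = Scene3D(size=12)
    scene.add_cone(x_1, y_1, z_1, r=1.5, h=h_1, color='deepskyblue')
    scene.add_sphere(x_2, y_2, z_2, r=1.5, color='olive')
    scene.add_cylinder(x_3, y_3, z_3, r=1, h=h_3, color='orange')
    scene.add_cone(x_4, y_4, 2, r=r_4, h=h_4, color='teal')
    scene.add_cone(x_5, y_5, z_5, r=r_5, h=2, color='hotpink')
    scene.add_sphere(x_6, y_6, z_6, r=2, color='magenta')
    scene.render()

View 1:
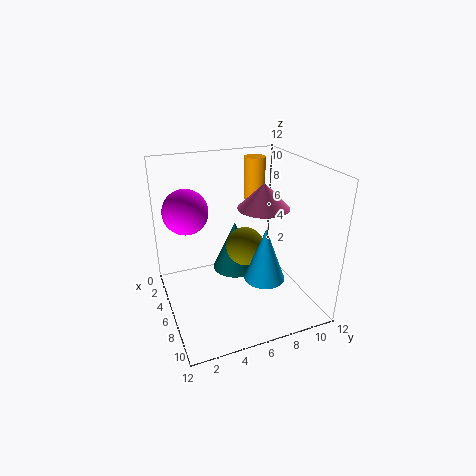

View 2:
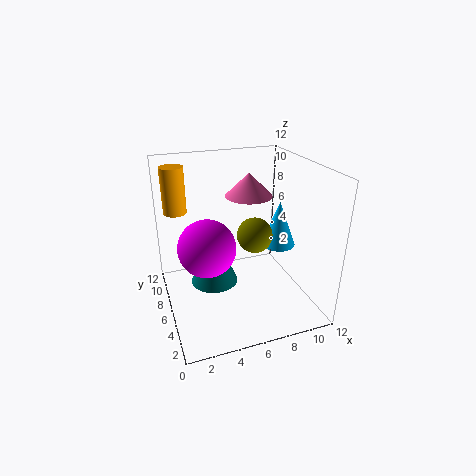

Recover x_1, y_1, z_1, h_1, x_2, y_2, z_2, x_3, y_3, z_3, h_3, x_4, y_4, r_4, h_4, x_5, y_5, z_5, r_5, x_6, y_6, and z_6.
x_1 = 10
y_1 = 6.5
z_1 = 4.5
h_1 = 4
x_2 = 7.5
y_2 = 6
z_2 = 6
x_3 = 1.5
y_3 = 9.5
z_3 = 7.5
h_3 = 4
x_4 = 4
y_4 = 6.5
r_4 = 2
h_4 = 4.5
x_5 = 7.5
y_5 = 7.5
z_5 = 9
r_5 = 2
x_6 = 2.5
y_6 = 2.5
z_6 = 7.5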